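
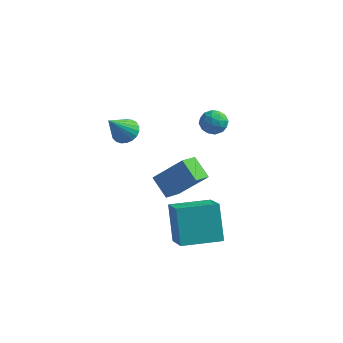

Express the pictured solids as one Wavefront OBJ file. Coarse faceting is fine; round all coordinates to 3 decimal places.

v 1.818 -1.626 -2.368
v 2.726 -2.725 -1.518
v 3.378 -0.376 -2.42
v 4.286 -1.474 -1.569
v 2.434 -2.466 -4.111
v 3.342 -3.564 -3.26
v 3.994 -1.215 -4.162
v 4.902 -2.314 -3.312
v -0.6 -1.037 1.566
v 0.082 -1.009 1.762
v -0.94 -2.043 2.894
v -0.033 -0.779 1.907
v -0.246 -0.593 1.993
v -0.521 -0.485 2.006
v -0.809 -0.471 1.942
v -1.061 -0.556 1.814
v -1.233 -0.723 1.642
v -1.296 -0.945 1.458
v -1.239 -1.183 1.292
v -1.071 -1.395 1.174
v -0.822 -1.546 1.124
v -0.535 -1.608 1.15
v -0.259 -1.572 1.248
v -0.042 -1.443 1.401
v 0.079 -1.244 1.583
v 1.011 1.263 -4.049
v 0.81 0.275 -3.66
v 0.074 1.757 -3.278
v -0.126 0.77 -2.889
v 2.406 1.57 -2.551
v 2.206 0.583 -2.162
v 1.47 2.065 -1.78
v 1.269 1.077 -1.391
v 2.953 0.226 2.372
v 3.398 0.578 2.79
v 3.302 -0.758 2.83
v 3.747 -0.406 3.248
v 3.052 -0.353 3.349
v 2.836 0.255 3.066
v 3.864 -0.435 2.554
v 3.648 0.173 2.271
v 3.961 0.169 2.902
v 3.459 0.22 3.394
v 3.241 -0.4 2.226
v 2.739 -0.349 2.718
v 3.145 0.488 2.541
v 3.555 -0.668 3.079
v 3.146 -0.637 3.139
v 3.408 -0.43 3.384
v 2.815 0.299 2.703
v 3.076 0.506 2.949
v 2.873 -0.042 3.278
v 3.624 -0.686 2.671
v 3.885 -0.479 2.917
v 3.292 0.25 2.236
v 3.554 0.457 2.481
v 3.827 -0.138 2.342
v 3.737 0.455 2.853
v 3.942 -0.124 3.122
v 4.011 -0.141 2.714
v 3.885 0.217 2.547
v 3.442 0.485 3.142
v 3.647 -0.094 3.41
v 3.239 -0.062 3.47
v 3.112 0.295 3.304
v 3.773 0.245 3.207
v 3.053 -0.086 2.21
v 3.258 -0.665 2.478
v 3.588 -0.475 2.316
v 3.461 -0.118 2.15
v 2.758 -0.056 2.498
v 2.963 -0.635 2.767
v 2.815 -0.397 3.073
v 2.689 -0.039 2.906
v 2.927 -0.425 2.413
f 2 4 1
f 5 2 1
f 1 4 3
f 3 5 1
f 2 8 4
f 6 2 5
f 6 8 2
f 4 8 3
f 7 5 3
f 3 8 7
f 7 6 5
f 8 6 7
f 10 9 12
f 10 12 11
f 12 9 13
f 12 13 11
f 13 9 14
f 13 14 11
f 14 9 15
f 14 15 11
f 15 9 16
f 15 16 11
f 16 9 17
f 16 17 11
f 17 9 18
f 17 18 11
f 18 9 19
f 18 19 11
f 19 9 20
f 19 20 11
f 20 9 21
f 20 21 11
f 21 9 22
f 21 22 11
f 22 9 23
f 22 23 11
f 23 9 24
f 23 24 11
f 24 9 25
f 24 25 11
f 25 9 10
f 25 10 11
f 27 29 26
f 30 27 26
f 26 29 28
f 28 30 26
f 27 33 29
f 31 27 30
f 31 33 27
f 29 33 28
f 32 30 28
f 28 33 32
f 32 31 30
f 33 31 32
f 34 71 50
f 71 45 74
f 50 74 39
f 71 74 50
f 34 50 46
f 50 39 51
f 46 51 35
f 50 51 46
f 34 46 55
f 46 35 56
f 55 56 41
f 46 56 55
f 34 55 67
f 55 41 70
f 67 70 44
f 55 70 67
f 34 67 71
f 67 44 75
f 71 75 45
f 67 75 71
f 35 51 62
f 51 39 65
f 62 65 43
f 51 65 62
f 39 74 52
f 74 45 73
f 52 73 38
f 74 73 52
f 45 75 72
f 75 44 68
f 72 68 36
f 75 68 72
f 44 70 69
f 70 41 57
f 69 57 40
f 70 57 69
f 41 56 61
f 56 35 58
f 61 58 42
f 56 58 61
f 37 63 49
f 63 43 64
f 49 64 38
f 63 64 49
f 37 49 47
f 49 38 48
f 47 48 36
f 49 48 47
f 37 47 54
f 47 36 53
f 54 53 40
f 47 53 54
f 37 54 59
f 54 40 60
f 59 60 42
f 54 60 59
f 37 59 63
f 59 42 66
f 63 66 43
f 59 66 63
f 38 64 52
f 64 43 65
f 52 65 39
f 64 65 52
f 36 48 72
f 48 38 73
f 72 73 45
f 48 73 72
f 40 53 69
f 53 36 68
f 69 68 44
f 53 68 69
f 42 60 61
f 60 40 57
f 61 57 41
f 60 57 61
f 43 66 62
f 66 42 58
f 62 58 35
f 66 58 62



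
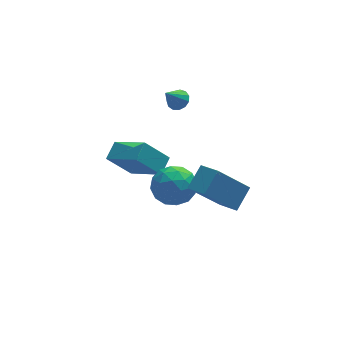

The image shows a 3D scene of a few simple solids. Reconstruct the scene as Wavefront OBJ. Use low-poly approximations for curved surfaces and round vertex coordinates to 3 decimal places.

v -1.529 2.375 -3.003
v -0.541 1.021 -2.006
v -1.007 3.048 -2.606
v -0.019 1.695 -1.609
v -0.501 2.265 -4.171
v 0.487 0.912 -3.174
v 0.021 2.939 -3.774
v 1.009 1.585 -2.777
v 1.125 -3.613 -0.147
v 1.837 -2.943 0.532
v 0.657 -2.781 -0.476
v 1.369 -2.111 0.202
v 2.491 -3.469 -1.722
v 3.203 -2.799 -1.044
v 2.023 -2.637 -2.052
v 2.735 -1.967 -1.373
v 0.91 0.745 -2.905
v 1.59 0.089 -2.521
v -0.11 -0.509 -3.239
v 0.57 -1.165 -2.855
v 0.082 -0.517 -2.237
v 0.712 0.258 -2.031
v 0.768 -0.678 -3.729
v 1.398 0.097 -3.523
v 1.503 -0.79 -3.03
v 1.078 -0.691 -2.108
v 0.402 0.271 -3.652
v -0.023 0.37 -2.73
v 1.34 0.527 -2.684
v 0.14 -0.947 -3.076
v -0.147 -0.566 -2.713
v 0.253 -0.951 -2.487
v 0.823 0.626 -2.396
v 1.223 0.241 -2.17
v 0.336 -0.115 -2.003
v 0.257 -0.661 -3.59
v 0.657 -1.046 -3.364
v 1.227 0.531 -3.273
v 1.627 0.146 -3.047
v 1.144 -0.305 -3.757
v 1.688 -0.375 -2.757
v 1.088 -1.112 -2.954
v 1.205 -0.826 -3.467
v 1.575 -0.371 -3.346
v 1.439 -0.317 -2.216
v 0.839 -1.054 -2.412
v 0.552 -0.673 -2.049
v 0.922 -0.217 -1.927
v 1.387 -0.834 -2.515
v 0.641 0.634 -3.348
v 0.041 -0.103 -3.544
v 0.558 -0.203 -3.833
v 0.928 0.253 -3.711
v 0.392 0.692 -2.806
v -0.208 -0.045 -3.003
v -0.095 -0.049 -2.414
v 0.275 0.406 -2.293
v 0.093 0.414 -3.245
v 1.645 2.688 -0.01
v 2.092 2.585 0.256
v 1.015 2.332 0.91
v 2.021 2.868 0.318
v 1.831 3.095 0.275
v 1.582 3.192 0.142
v 1.353 3.129 -0.039
v 1.217 2.926 -0.211
v 1.216 2.648 -0.319
v 1.353 2.382 -0.329
v 1.581 2.214 -0.237
v 1.83 2.196 -0.073
v 2.021 2.334 0.111
f 2 4 1
f 5 2 1
f 1 4 3
f 3 5 1
f 2 8 4
f 6 2 5
f 6 8 2
f 4 8 3
f 7 5 3
f 3 8 7
f 7 6 5
f 8 6 7
f 10 12 9
f 13 10 9
f 9 12 11
f 11 13 9
f 10 16 12
f 14 10 13
f 14 16 10
f 12 16 11
f 15 13 11
f 11 16 15
f 15 14 13
f 16 14 15
f 17 54 33
f 54 28 57
f 33 57 22
f 54 57 33
f 17 33 29
f 33 22 34
f 29 34 18
f 33 34 29
f 17 29 38
f 29 18 39
f 38 39 24
f 29 39 38
f 17 38 50
f 38 24 53
f 50 53 27
f 38 53 50
f 17 50 54
f 50 27 58
f 54 58 28
f 50 58 54
f 18 34 45
f 34 22 48
f 45 48 26
f 34 48 45
f 22 57 35
f 57 28 56
f 35 56 21
f 57 56 35
f 28 58 55
f 58 27 51
f 55 51 19
f 58 51 55
f 27 53 52
f 53 24 40
f 52 40 23
f 53 40 52
f 24 39 44
f 39 18 41
f 44 41 25
f 39 41 44
f 20 46 32
f 46 26 47
f 32 47 21
f 46 47 32
f 20 32 30
f 32 21 31
f 30 31 19
f 32 31 30
f 20 30 37
f 30 19 36
f 37 36 23
f 30 36 37
f 20 37 42
f 37 23 43
f 42 43 25
f 37 43 42
f 20 42 46
f 42 25 49
f 46 49 26
f 42 49 46
f 21 47 35
f 47 26 48
f 35 48 22
f 47 48 35
f 19 31 55
f 31 21 56
f 55 56 28
f 31 56 55
f 23 36 52
f 36 19 51
f 52 51 27
f 36 51 52
f 25 43 44
f 43 23 40
f 44 40 24
f 43 40 44
f 26 49 45
f 49 25 41
f 45 41 18
f 49 41 45
f 60 59 62
f 60 62 61
f 62 59 63
f 62 63 61
f 63 59 64
f 63 64 61
f 64 59 65
f 64 65 61
f 65 59 66
f 65 66 61
f 66 59 67
f 66 67 61
f 67 59 68
f 67 68 61
f 68 59 69
f 68 69 61
f 69 59 70
f 69 70 61
f 70 59 71
f 70 71 61
f 71 59 60
f 71 60 61



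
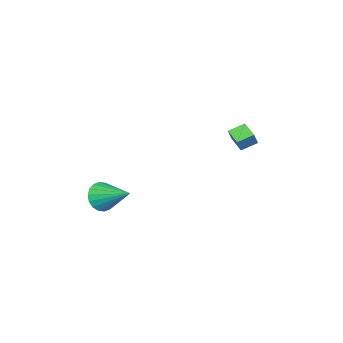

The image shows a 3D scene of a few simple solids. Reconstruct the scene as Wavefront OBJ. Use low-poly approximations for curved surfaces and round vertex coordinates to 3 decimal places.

v -3.33 2.112 0.936
v -3.962 2.736 1.327
v -2.817 2.876 0.545
v -3.449 3.5 0.936
v -2.771 2.16 1.764
v -3.403 2.784 2.155
v -2.258 2.924 1.373
v -2.89 3.548 1.764
v 3.398 -1.55 -0.882
v 3.721 -1.229 -1.659
v 3.762 0.23 0.002
v 3.331 -1.139 -1.681
v 2.955 -1.13 -1.544
v 2.666 -1.204 -1.276
v 2.523 -1.346 -0.931
v 2.552 -1.529 -0.576
v 2.749 -1.716 -0.281
v 3.075 -1.87 -0.106
v 3.465 -1.96 -0.084
v 3.841 -1.969 -0.221
v 4.13 -1.895 -0.489
v 4.273 -1.753 -0.834
v 4.244 -1.57 -1.189
v 4.047 -1.383 -1.484
f 2 4 1
f 5 2 1
f 1 4 3
f 3 5 1
f 2 8 4
f 6 2 5
f 6 8 2
f 4 8 3
f 7 5 3
f 3 8 7
f 7 6 5
f 8 6 7
f 10 9 12
f 10 12 11
f 12 9 13
f 12 13 11
f 13 9 14
f 13 14 11
f 14 9 15
f 14 15 11
f 15 9 16
f 15 16 11
f 16 9 17
f 16 17 11
f 17 9 18
f 17 18 11
f 18 9 19
f 18 19 11
f 19 9 20
f 19 20 11
f 20 9 21
f 20 21 11
f 21 9 22
f 21 22 11
f 22 9 23
f 22 23 11
f 23 9 24
f 23 24 11
f 24 9 10
f 24 10 11



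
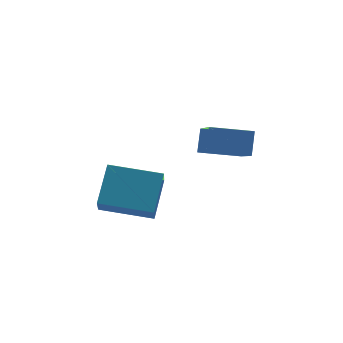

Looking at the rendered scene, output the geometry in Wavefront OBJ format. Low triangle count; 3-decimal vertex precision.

v -3.555 2.931 1.124
v -2.93 3.776 1.956
v -3.317 3.525 0.343
v -2.693 4.37 1.174
v -2.207 2.13 0.926
v -1.583 2.975 1.757
v -1.97 2.724 0.144
v -1.345 3.569 0.976
v 0.757 3.06 1.763
v 0.307 1.387 3.086
v -0.375 3.505 1.941
v -0.825 1.832 3.264
v 1.025 3.488 2.396
v 0.575 1.815 3.719
v -0.107 3.933 2.574
v -0.557 2.26 3.897
f 2 4 1
f 5 2 1
f 1 4 3
f 3 5 1
f 2 8 4
f 6 2 5
f 6 8 2
f 4 8 3
f 7 5 3
f 3 8 7
f 7 6 5
f 8 6 7
f 10 12 9
f 13 10 9
f 9 12 11
f 11 13 9
f 10 16 12
f 14 10 13
f 14 16 10
f 12 16 11
f 15 13 11
f 11 16 15
f 15 14 13
f 16 14 15



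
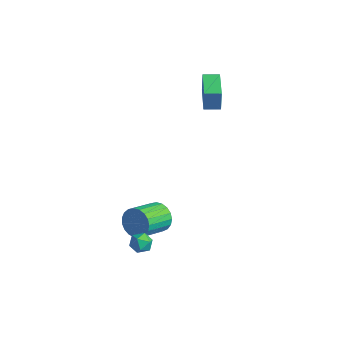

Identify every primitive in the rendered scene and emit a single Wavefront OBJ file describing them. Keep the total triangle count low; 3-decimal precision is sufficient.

v -1.473 2.604 2.982
v -1.402 2.581 4.37
v -3.138 3.83 3.087
v -3.067 3.807 4.475
v -0.893 3.393 2.965
v -0.822 3.37 4.353
v -2.558 4.619 3.07
v -2.487 4.596 4.458
v -0.62 -1.273 -3.914
v -0.276 -0.907 -3.05
v 0.023 -2.721 -2.401
v -0.32 -3.087 -3.266
v -0.683 -0.946 -2.971
v -0.384 -2.76 -2.323
v -1.078 -1.042 -3.056
v -0.779 -2.856 -2.408
v -1.395 -1.177 -3.29
v -1.096 -2.992 -2.641
v -1.577 -1.329 -3.631
v -1.278 -3.144 -2.982
v -1.594 -1.472 -4.021
v -1.295 -3.286 -3.373
v -1.442 -1.58 -4.393
v -1.143 -3.394 -3.744
v -1.148 -1.635 -4.682
v -0.849 -3.449 -4.033
v -0.763 -1.627 -4.839
v -0.464 -3.441 -4.19
v -0.353 -1.558 -4.835
v -0.054 -3.372 -4.186
v 0.011 -1.44 -4.672
v 0.31 -3.254 -4.023
v 0.266 -1.293 -4.379
v 0.565 -3.107 -3.73
v 0.368 -1.142 -4.005
v 0.667 -2.957 -3.356
v 0.299 -1.014 -3.615
v 0.598 -2.829 -2.966
v 0.071 -0.931 -3.277
v 0.37 -2.745 -2.628
v 1.485 -3.278 -3.362
v 1.889 -3.769 -3.712
v 0.771 -4.131 -2.988
v 1.175 -4.622 -3.338
v 1.441 -4.282 -2.755
v 1.883 -3.755 -2.986
v 0.777 -4.145 -3.714
v 1.219 -3.618 -3.945
v 1.451 -4.305 -3.929
v 1.862 -4.389 -3.337
v 0.798 -3.511 -3.363
v 1.209 -3.595 -2.771
f 2 4 1
f 5 2 1
f 1 4 3
f 3 5 1
f 2 8 4
f 6 2 5
f 6 8 2
f 4 8 3
f 7 5 3
f 3 8 7
f 7 6 5
f 8 6 7
f 10 9 13
f 10 13 11
f 11 13 14
f 11 14 12
f 13 9 15
f 13 15 14
f 14 15 16
f 14 16 12
f 15 9 17
f 15 17 16
f 16 17 18
f 16 18 12
f 17 9 19
f 17 19 18
f 18 19 20
f 18 20 12
f 19 9 21
f 19 21 20
f 20 21 22
f 20 22 12
f 21 9 23
f 21 23 22
f 22 23 24
f 22 24 12
f 23 9 25
f 23 25 24
f 24 25 26
f 24 26 12
f 25 9 27
f 25 27 26
f 26 27 28
f 26 28 12
f 27 9 29
f 27 29 28
f 28 29 30
f 28 30 12
f 29 9 31
f 29 31 30
f 30 31 32
f 30 32 12
f 31 9 33
f 31 33 32
f 32 33 34
f 32 34 12
f 33 9 35
f 33 35 34
f 34 35 36
f 34 36 12
f 35 9 37
f 35 37 36
f 36 37 38
f 36 38 12
f 37 9 39
f 37 39 38
f 38 39 40
f 38 40 12
f 39 9 10
f 39 10 40
f 40 10 11
f 40 11 12
f 41 52 46
f 41 46 42
f 41 42 48
f 41 48 51
f 41 51 52
f 42 46 50
f 46 52 45
f 52 51 43
f 51 48 47
f 48 42 49
f 44 50 45
f 44 45 43
f 44 43 47
f 44 47 49
f 44 49 50
f 45 50 46
f 43 45 52
f 47 43 51
f 49 47 48
f 50 49 42



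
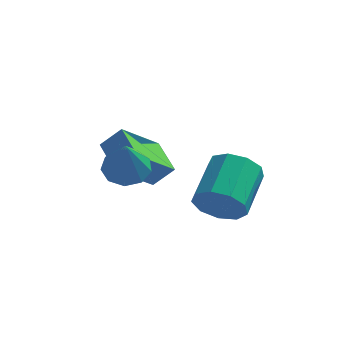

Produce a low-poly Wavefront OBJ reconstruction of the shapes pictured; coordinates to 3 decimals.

v -1.53 -0.277 -0.176
v -0.798 0.219 0.037
v -1.31 -1.363 1.596
v -1.311 0.488 0.265
v -1.927 0.398 0.287
v -2.357 -0.007 0.092
v -2.4 -0.539 -0.228
v -2.037 -0.949 -0.524
v -1.436 -1.044 -0.657
v -0.88 -0.781 -0.565
v -0.628 -0.282 -0.291
v 1.697 0.306 -2.157
v 2.282 0.593 -2.994
v 2.568 2.501 -2.139
v 1.983 2.214 -1.303
v 1.584 0.751 -3.113
v 1.871 2.659 -2.258
v 0.939 0.701 -2.785
v 1.226 2.609 -1.93
v 0.649 0.466 -2.163
v 0.935 2.374 -1.309
v 0.849 0.156 -1.539
v 1.135 2.064 -0.684
v 1.445 -0.083 -1.204
v 1.732 1.824 -0.349
v 2.16 -0.141 -1.315
v 2.446 1.767 -0.46
v 2.657 0.011 -1.82
v 2.944 1.918 -0.965
v 2.705 0.301 -2.483
v 2.992 2.208 -1.628
v -3.003 1.882 -0.459
v -2.227 2.079 0.338
v -1.903 3.181 -1.853
v -1.127 3.378 -1.056
v -2.133 0.582 -0.984
v -1.357 0.779 -0.187
v -1.033 1.881 -2.378
v -0.257 2.078 -1.581
f 2 1 4
f 2 4 3
f 4 1 5
f 4 5 3
f 5 1 6
f 5 6 3
f 6 1 7
f 6 7 3
f 7 1 8
f 7 8 3
f 8 1 9
f 8 9 3
f 9 1 10
f 9 10 3
f 10 1 11
f 10 11 3
f 11 1 2
f 11 2 3
f 13 12 16
f 13 16 14
f 14 16 17
f 14 17 15
f 16 12 18
f 16 18 17
f 17 18 19
f 17 19 15
f 18 12 20
f 18 20 19
f 19 20 21
f 19 21 15
f 20 12 22
f 20 22 21
f 21 22 23
f 21 23 15
f 22 12 24
f 22 24 23
f 23 24 25
f 23 25 15
f 24 12 26
f 24 26 25
f 25 26 27
f 25 27 15
f 26 12 28
f 26 28 27
f 27 28 29
f 27 29 15
f 28 12 30
f 28 30 29
f 29 30 31
f 29 31 15
f 30 12 13
f 30 13 31
f 31 13 14
f 31 14 15
f 33 35 32
f 36 33 32
f 32 35 34
f 34 36 32
f 33 39 35
f 37 33 36
f 37 39 33
f 35 39 34
f 38 36 34
f 34 39 38
f 38 37 36
f 39 37 38



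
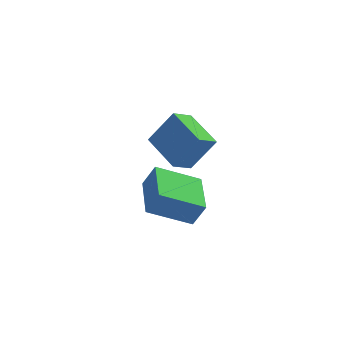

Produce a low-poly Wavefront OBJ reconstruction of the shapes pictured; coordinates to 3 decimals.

v 1.705 -0.109 -0.667
v 1.336 -0.865 -0.376
v 0.471 0.801 0.135
v 0.102 0.045 0.425
v 2.598 -0.045 0.635
v 2.229 -0.801 0.925
v 1.364 0.865 1.436
v 0.995 0.109 1.727
v 1.774 -4.56 -1.061
v 2.242 -4.629 -0.237
v 1.027 -2.895 -0.497
v 1.496 -2.964 0.327
v 3.064 -3.756 -1.727
v 3.533 -3.825 -0.903
v 2.318 -2.091 -1.163
v 2.786 -2.16 -0.339
f 2 4 1
f 5 2 1
f 1 4 3
f 3 5 1
f 2 8 4
f 6 2 5
f 6 8 2
f 4 8 3
f 7 5 3
f 3 8 7
f 7 6 5
f 8 6 7
f 10 12 9
f 13 10 9
f 9 12 11
f 11 13 9
f 10 16 12
f 14 10 13
f 14 16 10
f 12 16 11
f 15 13 11
f 11 16 15
f 15 14 13
f 16 14 15



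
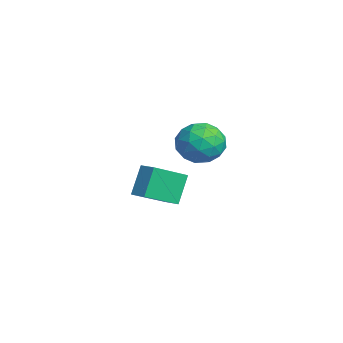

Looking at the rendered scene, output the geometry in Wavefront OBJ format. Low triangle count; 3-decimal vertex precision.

v -0.606 -2.624 -3.961
v -1.163 -2.137 -2.725
v -1.15 -1.204 -4.765
v -1.707 -0.718 -3.529
v 0.087 -2.262 -3.791
v -0.47 -1.776 -2.555
v -0.457 -0.843 -4.595
v -1.014 -0.356 -3.359
v 3.172 -0.241 0.901
v 4.101 -0.509 0.927
v 2.899 -1.291 -0.227
v 3.828 -1.559 -0.201
v 3.246 -1.763 0.544
v 3.414 -1.113 1.241
v 3.586 -0.687 -0.541
v 3.754 -0.037 0.156
v 4.357 -0.784 0.035
v 4.147 -1.45 0.705
v 2.853 -0.35 -0.005
v 2.643 -1.016 0.665
v 3.66 -0.283 1.013
v 3.34 -1.517 -0.313
v 2.997 -1.637 0.125
v 3.543 -1.795 0.14
v 3.257 -0.638 1.198
v 3.803 -0.796 1.212
v 3.3 -1.533 0.987
v 3.197 -1.004 -0.512
v 3.743 -1.162 -0.498
v 3.457 -0.005 0.56
v 4.003 -0.163 0.575
v 3.7 -0.267 -0.287
v 4.357 -0.602 0.504
v 4.196 -1.22 -0.159
v 4.054 -0.707 -0.359
v 4.153 -0.325 0.051
v 4.233 -0.993 0.898
v 4.073 -1.611 0.235
v 3.731 -1.73 0.673
v 3.83 -1.348 1.083
v 4.384 -1.155 0.374
v 2.927 -0.189 0.465
v 2.767 -0.807 -0.198
v 3.17 -0.452 -0.383
v 3.269 -0.07 0.027
v 2.804 -0.58 0.859
v 2.643 -1.198 0.196
v 2.847 -1.475 0.649
v 2.946 -1.093 1.059
v 2.616 -0.645 0.326
f 2 4 1
f 5 2 1
f 1 4 3
f 3 5 1
f 2 8 4
f 6 2 5
f 6 8 2
f 4 8 3
f 7 5 3
f 3 8 7
f 7 6 5
f 8 6 7
f 9 46 25
f 46 20 49
f 25 49 14
f 46 49 25
f 9 25 21
f 25 14 26
f 21 26 10
f 25 26 21
f 9 21 30
f 21 10 31
f 30 31 16
f 21 31 30
f 9 30 42
f 30 16 45
f 42 45 19
f 30 45 42
f 9 42 46
f 42 19 50
f 46 50 20
f 42 50 46
f 10 26 37
f 26 14 40
f 37 40 18
f 26 40 37
f 14 49 27
f 49 20 48
f 27 48 13
f 49 48 27
f 20 50 47
f 50 19 43
f 47 43 11
f 50 43 47
f 19 45 44
f 45 16 32
f 44 32 15
f 45 32 44
f 16 31 36
f 31 10 33
f 36 33 17
f 31 33 36
f 12 38 24
f 38 18 39
f 24 39 13
f 38 39 24
f 12 24 22
f 24 13 23
f 22 23 11
f 24 23 22
f 12 22 29
f 22 11 28
f 29 28 15
f 22 28 29
f 12 29 34
f 29 15 35
f 34 35 17
f 29 35 34
f 12 34 38
f 34 17 41
f 38 41 18
f 34 41 38
f 13 39 27
f 39 18 40
f 27 40 14
f 39 40 27
f 11 23 47
f 23 13 48
f 47 48 20
f 23 48 47
f 15 28 44
f 28 11 43
f 44 43 19
f 28 43 44
f 17 35 36
f 35 15 32
f 36 32 16
f 35 32 36
f 18 41 37
f 41 17 33
f 37 33 10
f 41 33 37



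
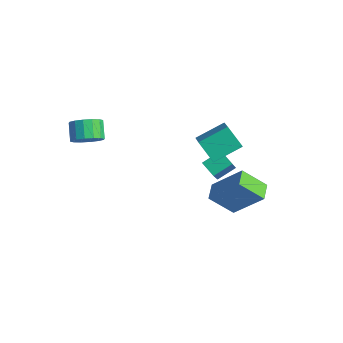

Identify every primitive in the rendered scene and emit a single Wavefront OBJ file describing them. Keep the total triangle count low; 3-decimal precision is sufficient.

v -1.969 -3.709 1.802
v -1.605 -4.101 2.424
v -2.307 -3.683 3.099
v -2.671 -3.291 2.478
v -1.406 -3.726 2.399
v -2.109 -3.309 3.074
v -1.358 -3.347 2.214
v -2.061 -2.93 2.889
v -1.474 -3.065 1.919
v -2.177 -2.647 2.594
v -1.723 -2.955 1.592
v -2.425 -2.538 2.267
v -2.037 -3.048 1.322
v -2.739 -2.63 1.997
v -2.333 -3.317 1.181
v -3.035 -2.899 1.856
v -2.531 -3.691 1.206
v -3.234 -3.274 1.881
v -2.579 -4.07 1.391
v -3.282 -3.653 2.066
v -2.463 -4.353 1.686
v -3.166 -3.935 2.361
v -2.215 -4.462 2.013
v -2.917 -4.045 2.688
v -1.901 -4.37 2.283
v -2.603 -3.952 2.958
v 3.401 0.865 -2.347
v 2.637 -0.051 -1.28
v 2.75 1.571 -2.206
v 1.987 0.655 -1.14
v 4.633 1.685 -0.76
v 3.87 0.769 0.306
v 3.983 2.391 -0.62
v 3.219 1.475 0.447
v 0.101 2.501 -3.295
v -0.754 2.455 -2.885
v 0.294 3.49 -2.784
v -0.561 3.445 -2.374
v 0.721 1.755 -2.086
v -0.134 1.71 -1.676
v 0.914 2.745 -1.575
v 0.059 2.699 -1.165
v 0.099 1.115 0.808
v 1.246 0.398 1.735
v 0.473 2.56 1.463
v 1.62 1.843 2.39
v 1 1.317 -0.15
v 2.147 0.6 0.777
v 1.374 2.762 0.505
v 2.521 2.045 1.432
f 2 1 5
f 2 5 3
f 3 5 6
f 3 6 4
f 5 1 7
f 5 7 6
f 6 7 8
f 6 8 4
f 7 1 9
f 7 9 8
f 8 9 10
f 8 10 4
f 9 1 11
f 9 11 10
f 10 11 12
f 10 12 4
f 11 1 13
f 11 13 12
f 12 13 14
f 12 14 4
f 13 1 15
f 13 15 14
f 14 15 16
f 14 16 4
f 15 1 17
f 15 17 16
f 16 17 18
f 16 18 4
f 17 1 19
f 17 19 18
f 18 19 20
f 18 20 4
f 19 1 21
f 19 21 20
f 20 21 22
f 20 22 4
f 21 1 23
f 21 23 22
f 22 23 24
f 22 24 4
f 23 1 25
f 23 25 24
f 24 25 26
f 24 26 4
f 25 1 2
f 25 2 26
f 26 2 3
f 26 3 4
f 28 30 27
f 31 28 27
f 27 30 29
f 29 31 27
f 28 34 30
f 32 28 31
f 32 34 28
f 30 34 29
f 33 31 29
f 29 34 33
f 33 32 31
f 34 32 33
f 36 38 35
f 39 36 35
f 35 38 37
f 37 39 35
f 36 42 38
f 40 36 39
f 40 42 36
f 38 42 37
f 41 39 37
f 37 42 41
f 41 40 39
f 42 40 41
f 44 46 43
f 47 44 43
f 43 46 45
f 45 47 43
f 44 50 46
f 48 44 47
f 48 50 44
f 46 50 45
f 49 47 45
f 45 50 49
f 49 48 47
f 50 48 49



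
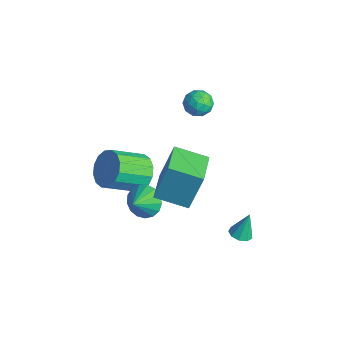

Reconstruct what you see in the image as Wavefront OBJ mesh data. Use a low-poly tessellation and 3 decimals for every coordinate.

v 0.805 -2.693 0.107
v 0.893 -2.023 1.999
v 1.783 -1.503 -0.361
v 1.871 -0.832 1.532
v 2.209 -3.728 0.408
v 2.297 -3.057 2.301
v 3.187 -2.537 -0.059
v 3.275 -1.867 1.833
v 2.693 0.368 -4.182
v 3.126 0.718 -4.303
v 2.687 0.812 -2.918
v 2.787 0.898 -4.368
v 2.403 0.83 -4.346
v 2.156 0.546 -4.247
v 2.159 0.178 -4.118
v 2.413 -0.101 -4.019
v 2.797 -0.161 -3.996
v 3.133 0.027 -4.06
v 3.263 0.374 -4.181
v -2.706 1.166 1.184
v -2.089 1.504 0.933
v -2.151 0.096 1.107
v -1.534 0.434 0.856
v -1.751 0.531 1.564
v -2.094 1.193 1.611
v -2.146 0.407 0.429
v -2.489 1.069 0.476
v -1.743 1.035 0.466
v -1.499 1.111 1.168
v -2.741 0.489 0.872
v -2.497 0.565 1.574
v -2.446 1.429 1.065
v -1.794 0.171 0.975
v -1.921 0.228 1.391
v -1.559 0.427 1.244
v -2.449 1.246 1.464
v -2.087 1.445 1.316
v -1.888 0.873 1.687
v -2.153 0.155 0.724
v -1.791 0.354 0.576
v -2.681 1.173 0.796
v -2.319 1.372 0.649
v -2.352 0.727 0.353
v -1.88 1.352 0.643
v -1.554 0.723 0.598
v -1.913 0.707 0.347
v -2.115 1.096 0.375
v -1.737 1.397 1.055
v -1.411 0.768 1.011
v -1.538 0.825 1.427
v -1.74 1.214 1.454
v -1.534 1.121 0.781
v -2.829 0.832 1.029
v -2.503 0.203 0.985
v -2.5 0.386 0.586
v -2.702 0.775 0.613
v -2.686 0.877 1.442
v -2.36 0.248 1.397
v -2.125 0.504 1.665
v -2.327 0.893 1.693
v -2.706 0.479 1.259
v -3.065 -1.738 -4.065
v -2.542 -1.297 -3.308
v -2.692 -2.922 -2.258
v -3.215 -3.362 -3.015
v -3.048 -1.185 -3.207
v -3.198 -2.81 -2.158
v -3.559 -1.222 -3.336
v -3.709 -2.846 -2.287
v -3.937 -1.396 -3.661
v -4.087 -3.021 -2.611
v -4.082 -1.662 -4.093
v -4.232 -3.287 -3.044
v -3.954 -1.948 -4.518
v -4.104 -3.573 -3.469
v -3.588 -2.178 -4.822
v -3.738 -3.803 -3.772
v -3.082 -2.29 -4.922
v -3.232 -3.915 -3.873
v -2.571 -2.254 -4.793
v -2.721 -3.878 -3.744
v -2.193 -2.079 -4.469
v -2.343 -3.704 -3.419
v -2.048 -1.813 -4.036
v -2.198 -3.438 -2.987
v -2.176 -1.527 -3.611
v -2.326 -3.152 -2.562
v -0.006 -3.063 -2.529
v 0.372 -2.449 -2.025
v 0.426 -3.837 -1.911
v -0.002 -2.513 -1.843
v -0.378 -2.702 -1.818
v -0.668 -2.975 -1.956
v -0.806 -3.267 -2.225
v -0.761 -3.513 -2.564
v -0.544 -3.656 -2.895
v -0.203 -3.663 -3.142
v 0.183 -3.533 -3.249
v 0.526 -3.295 -3.191
v 0.747 -3.004 -2.981
v 0.795 -2.727 -2.668
v 0.66 -2.526 -2.323
f 2 4 1
f 5 2 1
f 1 4 3
f 3 5 1
f 2 8 4
f 6 2 5
f 6 8 2
f 4 8 3
f 7 5 3
f 3 8 7
f 7 6 5
f 8 6 7
f 10 9 12
f 10 12 11
f 12 9 13
f 12 13 11
f 13 9 14
f 13 14 11
f 14 9 15
f 14 15 11
f 15 9 16
f 15 16 11
f 16 9 17
f 16 17 11
f 17 9 18
f 17 18 11
f 18 9 19
f 18 19 11
f 19 9 10
f 19 10 11
f 20 57 36
f 57 31 60
f 36 60 25
f 57 60 36
f 20 36 32
f 36 25 37
f 32 37 21
f 36 37 32
f 20 32 41
f 32 21 42
f 41 42 27
f 32 42 41
f 20 41 53
f 41 27 56
f 53 56 30
f 41 56 53
f 20 53 57
f 53 30 61
f 57 61 31
f 53 61 57
f 21 37 48
f 37 25 51
f 48 51 29
f 37 51 48
f 25 60 38
f 60 31 59
f 38 59 24
f 60 59 38
f 31 61 58
f 61 30 54
f 58 54 22
f 61 54 58
f 30 56 55
f 56 27 43
f 55 43 26
f 56 43 55
f 27 42 47
f 42 21 44
f 47 44 28
f 42 44 47
f 23 49 35
f 49 29 50
f 35 50 24
f 49 50 35
f 23 35 33
f 35 24 34
f 33 34 22
f 35 34 33
f 23 33 40
f 33 22 39
f 40 39 26
f 33 39 40
f 23 40 45
f 40 26 46
f 45 46 28
f 40 46 45
f 23 45 49
f 45 28 52
f 49 52 29
f 45 52 49
f 24 50 38
f 50 29 51
f 38 51 25
f 50 51 38
f 22 34 58
f 34 24 59
f 58 59 31
f 34 59 58
f 26 39 55
f 39 22 54
f 55 54 30
f 39 54 55
f 28 46 47
f 46 26 43
f 47 43 27
f 46 43 47
f 29 52 48
f 52 28 44
f 48 44 21
f 52 44 48
f 63 62 66
f 63 66 64
f 64 66 67
f 64 67 65
f 66 62 68
f 66 68 67
f 67 68 69
f 67 69 65
f 68 62 70
f 68 70 69
f 69 70 71
f 69 71 65
f 70 62 72
f 70 72 71
f 71 72 73
f 71 73 65
f 72 62 74
f 72 74 73
f 73 74 75
f 73 75 65
f 74 62 76
f 74 76 75
f 75 76 77
f 75 77 65
f 76 62 78
f 76 78 77
f 77 78 79
f 77 79 65
f 78 62 80
f 78 80 79
f 79 80 81
f 79 81 65
f 80 62 82
f 80 82 81
f 81 82 83
f 81 83 65
f 82 62 84
f 82 84 83
f 83 84 85
f 83 85 65
f 84 62 86
f 84 86 85
f 85 86 87
f 85 87 65
f 86 62 63
f 86 63 87
f 87 63 64
f 87 64 65
f 89 88 91
f 89 91 90
f 91 88 92
f 91 92 90
f 92 88 93
f 92 93 90
f 93 88 94
f 93 94 90
f 94 88 95
f 94 95 90
f 95 88 96
f 95 96 90
f 96 88 97
f 96 97 90
f 97 88 98
f 97 98 90
f 98 88 99
f 98 99 90
f 99 88 100
f 99 100 90
f 100 88 101
f 100 101 90
f 101 88 102
f 101 102 90
f 102 88 89
f 102 89 90



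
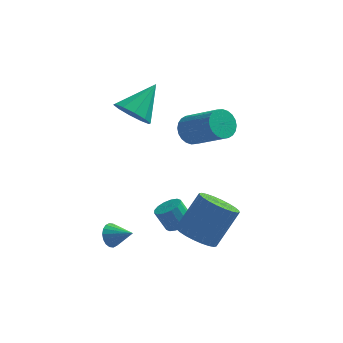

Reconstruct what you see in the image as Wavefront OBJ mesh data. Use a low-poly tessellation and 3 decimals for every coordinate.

v -2.376 -2.511 -3.447
v -2.075 -2.368 -3.934
v -1.464 -2.809 -2.973
v -2.074 -2.144 -3.797
v -2.132 -1.993 -3.59
v -2.238 -1.944 -3.355
v -2.372 -2.008 -3.138
v -2.506 -2.171 -2.983
v -2.615 -2.402 -2.919
v -2.676 -2.654 -2.96
v -2.678 -2.877 -3.097
v -2.62 -3.028 -3.304
v -2.513 -3.077 -3.539
v -2.38 -3.014 -3.756
v -2.245 -2.85 -3.912
v -2.137 -2.62 -3.975
v -1.958 0.624 1.678
v -1.283 0.703 1.073
v -1.122 1.776 2.762
v -1.669 1.094 0.955
v -2.165 1.306 1.112
v -2.583 1.257 1.486
v -2.761 0.966 1.933
v -2.633 0.544 2.283
v -2.247 0.153 2.401
v -1.75 -0.059 2.243
v -1.333 -0.01 1.869
v -1.154 0.281 1.422
v 1.048 -2.732 -2.994
v 1.651 -2.327 -3.559
v 2.475 -1.482 -2.07
v 1.872 -1.888 -1.506
v 1.387 -2.083 -3.551
v 2.212 -1.239 -2.062
v 1.072 -1.938 -3.458
v 1.897 -1.094 -1.97
v 0.753 -1.914 -3.295
v 1.578 -1.07 -1.806
v 0.479 -2.015 -3.087
v 1.304 -1.17 -1.598
v 0.292 -2.225 -2.864
v 1.116 -1.38 -1.375
v 0.219 -2.512 -2.661
v 1.044 -1.667 -1.172
v 0.273 -2.832 -2.509
v 1.098 -1.988 -1.02
v 0.445 -3.138 -2.43
v 1.269 -2.293 -0.941
v 0.708 -3.381 -2.438
v 1.533 -2.537 -0.949
v 1.023 -3.526 -2.53
v 1.848 -2.682 -1.042
v 1.342 -3.55 -2.694
v 2.167 -2.706 -1.205
v 1.616 -3.45 -2.902
v 2.441 -2.605 -1.413
v 1.804 -3.24 -3.125
v 2.628 -2.395 -1.636
v 1.876 -2.953 -3.328
v 2.701 -2.108 -1.839
v 1.822 -2.632 -3.48
v 2.647 -1.788 -1.991
v 0.295 2.001 -0.097
v 0.752 2.569 -0.225
v 2.142 1.706 0.909
v 1.685 1.139 1.037
v 0.615 2.66 0.012
v 2.004 1.797 1.146
v 0.429 2.65 0.233
v 1.818 1.787 1.367
v 0.223 2.542 0.403
v 1.612 1.679 1.537
v 0.027 2.351 0.498
v 1.417 1.488 1.631
v -0.127 2.107 0.501
v 1.262 1.245 1.635
v -0.217 1.847 0.414
v 1.172 0.985 1.548
v -0.229 1.611 0.249
v 1.16 0.748 1.383
v -0.162 1.434 0.031
v 1.228 0.571 1.165
v -0.024 1.343 -0.206
v 1.365 0.48 0.928
v 0.162 1.353 -0.427
v 1.551 0.49 0.707
v 0.368 1.461 -0.597
v 1.757 0.598 0.537
v 0.563 1.652 -0.691
v 1.953 0.789 0.442
v 0.718 1.895 -0.695
v 2.107 1.033 0.439
v 0.808 2.155 -0.608
v 2.197 1.293 0.526
v 0.82 2.392 -0.443
v 2.209 1.529 0.691
v 0.221 -1.354 -3.375
v 0.548 -0.839 -3.265
v 0.045 -0.71 -2.375
v -0.281 -1.226 -2.485
v 0.288 -0.74 -3.426
v -0.215 -0.611 -2.536
v 0.011 -0.806 -3.573
v -0.492 -0.677 -2.684
v -0.21 -1.019 -3.667
v -0.713 -0.89 -2.778
v -0.316 -1.322 -3.683
v -0.818 -1.193 -2.793
v -0.277 -1.633 -3.616
v -0.78 -1.505 -2.727
v -0.105 -1.87 -3.485
v -0.608 -1.741 -2.595
v 0.155 -1.969 -3.324
v -0.348 -1.84 -2.434
v 0.432 -1.903 -3.176
v -0.071 -1.774 -2.287
v 0.653 -1.69 -3.082
v 0.15 -1.561 -2.193
v 0.758 -1.387 -3.067
v 0.256 -1.258 -2.177
v 0.72 -1.075 -3.133
v 0.217 -0.947 -2.244
f 2 1 4
f 2 4 3
f 4 1 5
f 4 5 3
f 5 1 6
f 5 6 3
f 6 1 7
f 6 7 3
f 7 1 8
f 7 8 3
f 8 1 9
f 8 9 3
f 9 1 10
f 9 10 3
f 10 1 11
f 10 11 3
f 11 1 12
f 11 12 3
f 12 1 13
f 12 13 3
f 13 1 14
f 13 14 3
f 14 1 15
f 14 15 3
f 15 1 16
f 15 16 3
f 16 1 2
f 16 2 3
f 18 17 20
f 18 20 19
f 20 17 21
f 20 21 19
f 21 17 22
f 21 22 19
f 22 17 23
f 22 23 19
f 23 17 24
f 23 24 19
f 24 17 25
f 24 25 19
f 25 17 26
f 25 26 19
f 26 17 27
f 26 27 19
f 27 17 28
f 27 28 19
f 28 17 18
f 28 18 19
f 30 29 33
f 30 33 31
f 31 33 34
f 31 34 32
f 33 29 35
f 33 35 34
f 34 35 36
f 34 36 32
f 35 29 37
f 35 37 36
f 36 37 38
f 36 38 32
f 37 29 39
f 37 39 38
f 38 39 40
f 38 40 32
f 39 29 41
f 39 41 40
f 40 41 42
f 40 42 32
f 41 29 43
f 41 43 42
f 42 43 44
f 42 44 32
f 43 29 45
f 43 45 44
f 44 45 46
f 44 46 32
f 45 29 47
f 45 47 46
f 46 47 48
f 46 48 32
f 47 29 49
f 47 49 48
f 48 49 50
f 48 50 32
f 49 29 51
f 49 51 50
f 50 51 52
f 50 52 32
f 51 29 53
f 51 53 52
f 52 53 54
f 52 54 32
f 53 29 55
f 53 55 54
f 54 55 56
f 54 56 32
f 55 29 57
f 55 57 56
f 56 57 58
f 56 58 32
f 57 29 59
f 57 59 58
f 58 59 60
f 58 60 32
f 59 29 61
f 59 61 60
f 60 61 62
f 60 62 32
f 61 29 30
f 61 30 62
f 62 30 31
f 62 31 32
f 64 63 67
f 64 67 65
f 65 67 68
f 65 68 66
f 67 63 69
f 67 69 68
f 68 69 70
f 68 70 66
f 69 63 71
f 69 71 70
f 70 71 72
f 70 72 66
f 71 63 73
f 71 73 72
f 72 73 74
f 72 74 66
f 73 63 75
f 73 75 74
f 74 75 76
f 74 76 66
f 75 63 77
f 75 77 76
f 76 77 78
f 76 78 66
f 77 63 79
f 77 79 78
f 78 79 80
f 78 80 66
f 79 63 81
f 79 81 80
f 80 81 82
f 80 82 66
f 81 63 83
f 81 83 82
f 82 83 84
f 82 84 66
f 83 63 85
f 83 85 84
f 84 85 86
f 84 86 66
f 85 63 87
f 85 87 86
f 86 87 88
f 86 88 66
f 87 63 89
f 87 89 88
f 88 89 90
f 88 90 66
f 89 63 91
f 89 91 90
f 90 91 92
f 90 92 66
f 91 63 93
f 91 93 92
f 92 93 94
f 92 94 66
f 93 63 95
f 93 95 94
f 94 95 96
f 94 96 66
f 95 63 64
f 95 64 96
f 96 64 65
f 96 65 66
f 98 97 101
f 98 101 99
f 99 101 102
f 99 102 100
f 101 97 103
f 101 103 102
f 102 103 104
f 102 104 100
f 103 97 105
f 103 105 104
f 104 105 106
f 104 106 100
f 105 97 107
f 105 107 106
f 106 107 108
f 106 108 100
f 107 97 109
f 107 109 108
f 108 109 110
f 108 110 100
f 109 97 111
f 109 111 110
f 110 111 112
f 110 112 100
f 111 97 113
f 111 113 112
f 112 113 114
f 112 114 100
f 113 97 115
f 113 115 114
f 114 115 116
f 114 116 100
f 115 97 117
f 115 117 116
f 116 117 118
f 116 118 100
f 117 97 119
f 117 119 118
f 118 119 120
f 118 120 100
f 119 97 121
f 119 121 120
f 120 121 122
f 120 122 100
f 121 97 98
f 121 98 122
f 122 98 99
f 122 99 100



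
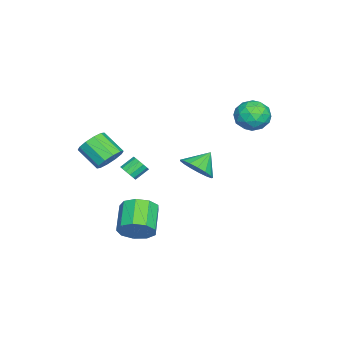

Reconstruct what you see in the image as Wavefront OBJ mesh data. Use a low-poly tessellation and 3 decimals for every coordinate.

v -3.95 3.438 1.694
v -3.281 4.165 2.274
v -3.599 2.115 2.946
v -2.93 2.842 3.526
v -4.063 3.008 3.494
v -4.281 3.825 2.721
v -2.599 2.455 2.499
v -2.817 3.272 1.726
v -2.446 3.558 2.772
v -3.351 3.899 3.387
v -3.529 2.381 1.833
v -4.434 2.722 2.448
v -3.647 3.917 1.874
v -3.233 2.363 3.346
v -3.9 2.46 3.327
v -3.506 2.887 3.668
v -4.234 3.718 2.137
v -3.841 4.145 2.478
v -4.3 3.465 3.195
v -3.039 2.135 2.742
v -2.646 2.562 3.083
v -3.374 3.393 1.552
v -2.98 3.82 1.893
v -2.58 2.815 2.025
v -2.763 3.988 2.508
v -2.556 3.211 3.244
v -2.362 2.983 2.64
v -2.49 3.463 2.185
v -3.294 4.189 2.869
v -3.088 3.411 3.605
v -3.754 3.508 3.587
v -3.882 3.989 3.132
v -2.804 3.832 3.162
v -3.792 2.869 1.615
v -3.586 2.091 2.351
v -2.998 2.291 2.088
v -3.126 2.772 1.633
v -4.324 3.069 1.976
v -4.117 2.292 2.712
v -4.39 2.817 3.035
v -4.518 3.297 2.58
v -4.076 2.448 2.058
v -2.516 -3.948 -2.714
v -2.255 -4.219 -2.195
v -2.844 -3.582 -1.568
v -3.104 -3.312 -2.086
v -2.044 -3.939 -2.281
v -2.632 -3.303 -1.654
v -1.983 -3.663 -2.504
v -2.571 -3.026 -1.877
v -2.091 -3.477 -2.794
v -2.679 -2.84 -2.166
v -2.334 -3.441 -3.058
v -2.922 -2.804 -2.431
v -2.634 -3.566 -3.213
v -3.222 -2.929 -2.585
v -2.897 -3.812 -3.209
v -3.486 -3.176 -2.582
v -3.039 -4.102 -3.048
v -3.627 -3.465 -2.421
v -3.015 -4.343 -2.781
v -3.603 -3.706 -2.154
v -2.832 -4.459 -2.493
v -3.421 -3.822 -1.865
v -2.549 -4.412 -2.274
v -3.137 -3.776 -1.647
v 3.656 -3.074 2.059
v 4.484 -3.471 2.01
v 3.953 -4.702 2.971
v 3.124 -4.306 3.021
v 4.484 -3.12 2.458
v 3.952 -4.352 3.419
v 4.167 -2.753 2.754
v 3.635 -3.984 3.715
v 3.654 -2.508 2.784
v 3.123 -3.739 3.746
v 3.143 -2.479 2.538
v 2.611 -3.711 3.499
v 2.827 -2.678 2.109
v 2.296 -3.909 3.07
v 2.828 -3.028 1.661
v 2.296 -4.26 2.622
v 3.145 -3.396 1.365
v 2.613 -4.627 2.326
v 3.657 -3.641 1.334
v 3.126 -4.872 2.296
v 4.169 -3.669 1.581
v 3.637 -4.901 2.542
v 4.243 -1.474 -3.02
v 4.747 -2.21 -2.376
v 3.122 -2.502 -1.437
v 2.617 -1.766 -2.08
v 4.799 -1.523 -2.072
v 3.174 -1.816 -1.133
v 4.591 -0.814 -2.212
v 2.966 -1.106 -1.272
v 4.22 -0.413 -2.729
v 2.595 -0.705 -1.79
v 3.859 -0.509 -3.383
v 2.234 -0.801 -2.443
v 3.678 -1.056 -3.866
v 2.053 -1.348 -2.927
v 3.761 -1.799 -3.954
v 2.136 -2.091 -3.014
v 4.069 -2.39 -3.604
v 2.444 -2.682 -2.665
v 4.459 -2.552 -2.981
v 2.833 -2.844 -2.042
v 3.453 1.645 1.935
v 3.853 1.039 2.721
v 2.567 2.215 2.825
v 4.14 1.463 2.734
v 4.27 1.929 2.565
v 4.212 2.329 2.251
v 3.981 2.573 1.865
v 3.628 2.604 1.494
v 3.236 2.416 1.225
v 2.893 2.05 1.118
v 2.679 1.592 1.198
v 2.642 1.146 1.447
v 2.791 0.814 1.807
v 3.091 0.673 2.197
v 3.475 0.754 2.527
f 1 38 17
f 38 12 41
f 17 41 6
f 38 41 17
f 1 17 13
f 17 6 18
f 13 18 2
f 17 18 13
f 1 13 22
f 13 2 23
f 22 23 8
f 13 23 22
f 1 22 34
f 22 8 37
f 34 37 11
f 22 37 34
f 1 34 38
f 34 11 42
f 38 42 12
f 34 42 38
f 2 18 29
f 18 6 32
f 29 32 10
f 18 32 29
f 6 41 19
f 41 12 40
f 19 40 5
f 41 40 19
f 12 42 39
f 42 11 35
f 39 35 3
f 42 35 39
f 11 37 36
f 37 8 24
f 36 24 7
f 37 24 36
f 8 23 28
f 23 2 25
f 28 25 9
f 23 25 28
f 4 30 16
f 30 10 31
f 16 31 5
f 30 31 16
f 4 16 14
f 16 5 15
f 14 15 3
f 16 15 14
f 4 14 21
f 14 3 20
f 21 20 7
f 14 20 21
f 4 21 26
f 21 7 27
f 26 27 9
f 21 27 26
f 4 26 30
f 26 9 33
f 30 33 10
f 26 33 30
f 5 31 19
f 31 10 32
f 19 32 6
f 31 32 19
f 3 15 39
f 15 5 40
f 39 40 12
f 15 40 39
f 7 20 36
f 20 3 35
f 36 35 11
f 20 35 36
f 9 27 28
f 27 7 24
f 28 24 8
f 27 24 28
f 10 33 29
f 33 9 25
f 29 25 2
f 33 25 29
f 44 43 47
f 44 47 45
f 45 47 48
f 45 48 46
f 47 43 49
f 47 49 48
f 48 49 50
f 48 50 46
f 49 43 51
f 49 51 50
f 50 51 52
f 50 52 46
f 51 43 53
f 51 53 52
f 52 53 54
f 52 54 46
f 53 43 55
f 53 55 54
f 54 55 56
f 54 56 46
f 55 43 57
f 55 57 56
f 56 57 58
f 56 58 46
f 57 43 59
f 57 59 58
f 58 59 60
f 58 60 46
f 59 43 61
f 59 61 60
f 60 61 62
f 60 62 46
f 61 43 63
f 61 63 62
f 62 63 64
f 62 64 46
f 63 43 65
f 63 65 64
f 64 65 66
f 64 66 46
f 65 43 44
f 65 44 66
f 66 44 45
f 66 45 46
f 68 67 71
f 68 71 69
f 69 71 72
f 69 72 70
f 71 67 73
f 71 73 72
f 72 73 74
f 72 74 70
f 73 67 75
f 73 75 74
f 74 75 76
f 74 76 70
f 75 67 77
f 75 77 76
f 76 77 78
f 76 78 70
f 77 67 79
f 77 79 78
f 78 79 80
f 78 80 70
f 79 67 81
f 79 81 80
f 80 81 82
f 80 82 70
f 81 67 83
f 81 83 82
f 82 83 84
f 82 84 70
f 83 67 85
f 83 85 84
f 84 85 86
f 84 86 70
f 85 67 87
f 85 87 86
f 86 87 88
f 86 88 70
f 87 67 68
f 87 68 88
f 88 68 69
f 88 69 70
f 90 89 93
f 90 93 91
f 91 93 94
f 91 94 92
f 93 89 95
f 93 95 94
f 94 95 96
f 94 96 92
f 95 89 97
f 95 97 96
f 96 97 98
f 96 98 92
f 97 89 99
f 97 99 98
f 98 99 100
f 98 100 92
f 99 89 101
f 99 101 100
f 100 101 102
f 100 102 92
f 101 89 103
f 101 103 102
f 102 103 104
f 102 104 92
f 103 89 105
f 103 105 104
f 104 105 106
f 104 106 92
f 105 89 107
f 105 107 106
f 106 107 108
f 106 108 92
f 107 89 90
f 107 90 108
f 108 90 91
f 108 91 92
f 110 109 112
f 110 112 111
f 112 109 113
f 112 113 111
f 113 109 114
f 113 114 111
f 114 109 115
f 114 115 111
f 115 109 116
f 115 116 111
f 116 109 117
f 116 117 111
f 117 109 118
f 117 118 111
f 118 109 119
f 118 119 111
f 119 109 120
f 119 120 111
f 120 109 121
f 120 121 111
f 121 109 122
f 121 122 111
f 122 109 123
f 122 123 111
f 123 109 110
f 123 110 111



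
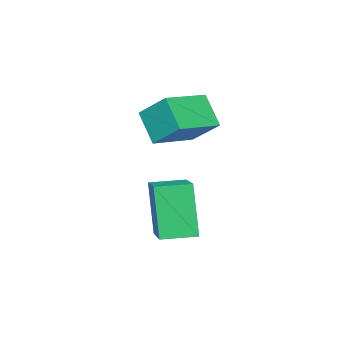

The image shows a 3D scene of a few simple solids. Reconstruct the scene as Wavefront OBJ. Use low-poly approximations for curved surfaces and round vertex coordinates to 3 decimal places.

v -0.027 2.846 -2.939
v -0.449 2.284 -0.982
v 1.41 4.221 -2.235
v 0.988 3.659 -0.277
v 0.832 1.981 -3.003
v 0.41 1.419 -1.045
v 2.269 3.356 -2.298
v 1.847 2.794 -0.341
v -2.733 0.788 -0.311
v -3.078 -0.074 0.764
v -2.668 1.962 0.652
v -3.012 1.1 1.727
v -1.028 0.46 -0.027
v -1.372 -0.402 1.048
v -0.962 1.634 0.936
v -1.307 0.772 2.011
f 2 4 1
f 5 2 1
f 1 4 3
f 3 5 1
f 2 8 4
f 6 2 5
f 6 8 2
f 4 8 3
f 7 5 3
f 3 8 7
f 7 6 5
f 8 6 7
f 10 12 9
f 13 10 9
f 9 12 11
f 11 13 9
f 10 16 12
f 14 10 13
f 14 16 10
f 12 16 11
f 15 13 11
f 11 16 15
f 15 14 13
f 16 14 15



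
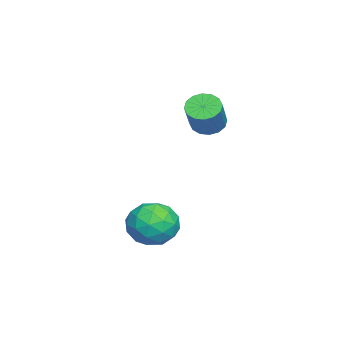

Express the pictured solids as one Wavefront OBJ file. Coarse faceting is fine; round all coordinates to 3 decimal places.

v 0.557 -0.099 -0.965
v 1.361 -0.728 -1.384
v -0.221 -1.552 -0.276
v 0.583 -2.181 -0.695
v 0.801 -1.485 0.134
v 1.282 -0.588 -0.292
v -0.142 -1.692 -1.368
v 0.339 -0.795 -1.794
v 0.929 -1.713 -1.633
v 1.513 -1.585 -0.704
v -0.373 -0.695 -0.956
v 0.211 -0.567 -0.027
v 1.027 -0.286 -1.235
v 0.113 -1.994 -0.425
v 0.241 -1.585 0.062
v 0.714 -1.955 -0.184
v 0.981 -0.203 -0.593
v 1.454 -0.573 -0.839
v 1.125 -1.018 0.053
v -0.314 -1.707 -0.821
v 0.159 -2.077 -1.067
v 0.426 -0.325 -1.476
v 0.899 -0.695 -1.722
v 0.015 -1.262 -1.713
v 1.246 -1.235 -1.628
v 0.789 -2.089 -1.223
v 0.362 -1.802 -1.618
v 0.645 -1.274 -1.869
v 1.589 -1.16 -1.082
v 1.132 -2.014 -0.677
v 1.26 -1.605 -0.19
v 1.543 -1.077 -0.44
v 1.335 -1.739 -1.228
v 0.008 -0.266 -0.983
v -0.449 -1.12 -0.578
v -0.403 -1.203 -1.22
v -0.12 -0.675 -1.47
v 0.351 -0.191 -0.437
v -0.106 -1.045 -0.032
v 0.495 -1.006 0.209
v 0.778 -0.478 -0.042
v -0.195 -0.541 -0.432
v -4.137 0.135 2.849
v -3.609 -0.104 2.374
v -2.514 -0.114 3.595
v -3.043 0.125 4.071
v -3.589 0.283 2.359
v -2.495 0.273 3.58
v -3.717 0.631 2.476
v -2.622 0.621 3.697
v -3.956 0.846 2.693
v -2.862 0.836 3.914
v -4.245 0.87 2.952
v -3.15 0.86 4.173
v -4.504 0.698 3.183
v -3.41 0.687 4.404
v -4.666 0.374 3.325
v -3.571 0.364 4.546
v -4.685 -0.013 3.34
v -3.591 -0.023 4.561
v -4.558 -0.361 3.223
v -3.463 -0.371 4.444
v -4.318 -0.576 3.006
v -3.224 -0.586 4.227
v -4.03 -0.6 2.747
v -2.935 -0.61 3.968
v -3.77 -0.427 2.516
v -2.676 -0.438 3.737
f 1 38 17
f 38 12 41
f 17 41 6
f 38 41 17
f 1 17 13
f 17 6 18
f 13 18 2
f 17 18 13
f 1 13 22
f 13 2 23
f 22 23 8
f 13 23 22
f 1 22 34
f 22 8 37
f 34 37 11
f 22 37 34
f 1 34 38
f 34 11 42
f 38 42 12
f 34 42 38
f 2 18 29
f 18 6 32
f 29 32 10
f 18 32 29
f 6 41 19
f 41 12 40
f 19 40 5
f 41 40 19
f 12 42 39
f 42 11 35
f 39 35 3
f 42 35 39
f 11 37 36
f 37 8 24
f 36 24 7
f 37 24 36
f 8 23 28
f 23 2 25
f 28 25 9
f 23 25 28
f 4 30 16
f 30 10 31
f 16 31 5
f 30 31 16
f 4 16 14
f 16 5 15
f 14 15 3
f 16 15 14
f 4 14 21
f 14 3 20
f 21 20 7
f 14 20 21
f 4 21 26
f 21 7 27
f 26 27 9
f 21 27 26
f 4 26 30
f 26 9 33
f 30 33 10
f 26 33 30
f 5 31 19
f 31 10 32
f 19 32 6
f 31 32 19
f 3 15 39
f 15 5 40
f 39 40 12
f 15 40 39
f 7 20 36
f 20 3 35
f 36 35 11
f 20 35 36
f 9 27 28
f 27 7 24
f 28 24 8
f 27 24 28
f 10 33 29
f 33 9 25
f 29 25 2
f 33 25 29
f 44 43 47
f 44 47 45
f 45 47 48
f 45 48 46
f 47 43 49
f 47 49 48
f 48 49 50
f 48 50 46
f 49 43 51
f 49 51 50
f 50 51 52
f 50 52 46
f 51 43 53
f 51 53 52
f 52 53 54
f 52 54 46
f 53 43 55
f 53 55 54
f 54 55 56
f 54 56 46
f 55 43 57
f 55 57 56
f 56 57 58
f 56 58 46
f 57 43 59
f 57 59 58
f 58 59 60
f 58 60 46
f 59 43 61
f 59 61 60
f 60 61 62
f 60 62 46
f 61 43 63
f 61 63 62
f 62 63 64
f 62 64 46
f 63 43 65
f 63 65 64
f 64 65 66
f 64 66 46
f 65 43 67
f 65 67 66
f 66 67 68
f 66 68 46
f 67 43 44
f 67 44 68
f 68 44 45
f 68 45 46



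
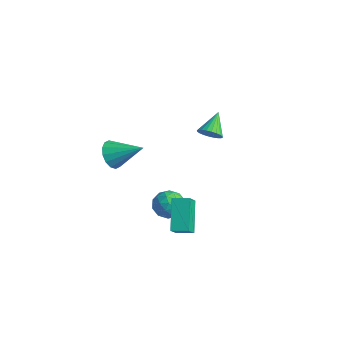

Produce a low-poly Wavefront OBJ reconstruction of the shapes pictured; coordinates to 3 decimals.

v -3.116 -2.623 -1.844
v -2.479 -2.801 -2.567
v -1.704 -1.497 -0.876
v -2.722 -2.378 -2.707
v -3.069 -2.02 -2.615
v -3.43 -1.824 -2.317
v -3.707 -1.842 -1.892
v -3.825 -2.07 -1.454
v -3.754 -2.446 -1.121
v -3.511 -2.869 -0.981
v -3.163 -3.227 -1.073
v -2.803 -3.423 -1.371
v -2.526 -3.404 -1.796
v -2.408 -3.177 -2.234
v 1.619 -1.184 -2.964
v 2.146 -1.573 -3.676
v 0.354 -1.947 -3.484
v 0.881 -2.336 -4.196
v 1.035 -2.602 -3.279
v 1.817 -2.131 -2.958
v 0.683 -1.389 -4.202
v 1.465 -0.918 -3.881
v 1.567 -1.7 -4.441
v 1.785 -2.45 -3.87
v 0.715 -1.07 -3.29
v 0.933 -1.82 -2.719
v 1.993 -1.312 -3.275
v 0.507 -2.208 -3.885
v 0.597 -2.365 -3.346
v 0.907 -2.594 -3.765
v 1.8 -1.64 -2.852
v 2.11 -1.868 -3.271
v 1.457 -2.473 -3.037
v 0.39 -1.652 -3.889
v 0.7 -1.88 -4.308
v 1.593 -0.926 -3.395
v 1.903 -1.155 -3.814
v 1.043 -1.047 -4.123
v 1.963 -1.615 -4.143
v 1.22 -2.063 -4.448
v 1.103 -1.507 -4.452
v 1.563 -1.23 -4.264
v 2.091 -2.056 -3.807
v 1.348 -2.504 -4.113
v 1.438 -2.66 -3.573
v 1.898 -2.383 -3.385
v 1.751 -2.13 -4.257
v 1.152 -1.016 -3.047
v 0.409 -1.464 -3.353
v 0.602 -1.137 -3.775
v 1.062 -0.86 -3.587
v 1.28 -1.457 -2.712
v 0.537 -1.905 -3.017
v 0.937 -2.29 -2.896
v 1.397 -2.013 -2.708
v 0.749 -1.39 -2.903
v 4.5 -3.749 -2.709
v 3.322 -2.909 -1.242
v 3.916 -3.028 -3.59
v 2.739 -2.187 -2.124
v 5.161 -3.053 -2.576
v 3.984 -2.212 -1.11
v 4.578 -2.331 -3.458
v 3.4 -1.491 -1.991
v 1.173 0.903 1.039
v 1.631 0.698 1.569
v 0.487 1.917 2.021
v 1.776 0.912 1.45
v 1.83 1.125 1.268
v 1.783 1.304 1.052
v 1.644 1.422 0.833
v 1.433 1.461 0.645
v 1.183 1.415 0.518
v 0.931 1.291 0.469
v 0.716 1.108 0.508
v 0.57 0.894 0.627
v 0.517 0.681 0.809
v 0.563 0.503 1.026
v 0.702 0.385 1.244
v 0.913 0.346 1.432
v 1.164 0.392 1.559
v 1.416 0.516 1.608
f 2 1 4
f 2 4 3
f 4 1 5
f 4 5 3
f 5 1 6
f 5 6 3
f 6 1 7
f 6 7 3
f 7 1 8
f 7 8 3
f 8 1 9
f 8 9 3
f 9 1 10
f 9 10 3
f 10 1 11
f 10 11 3
f 11 1 12
f 11 12 3
f 12 1 13
f 12 13 3
f 13 1 14
f 13 14 3
f 14 1 2
f 14 2 3
f 15 52 31
f 52 26 55
f 31 55 20
f 52 55 31
f 15 31 27
f 31 20 32
f 27 32 16
f 31 32 27
f 15 27 36
f 27 16 37
f 36 37 22
f 27 37 36
f 15 36 48
f 36 22 51
f 48 51 25
f 36 51 48
f 15 48 52
f 48 25 56
f 52 56 26
f 48 56 52
f 16 32 43
f 32 20 46
f 43 46 24
f 32 46 43
f 20 55 33
f 55 26 54
f 33 54 19
f 55 54 33
f 26 56 53
f 56 25 49
f 53 49 17
f 56 49 53
f 25 51 50
f 51 22 38
f 50 38 21
f 51 38 50
f 22 37 42
f 37 16 39
f 42 39 23
f 37 39 42
f 18 44 30
f 44 24 45
f 30 45 19
f 44 45 30
f 18 30 28
f 30 19 29
f 28 29 17
f 30 29 28
f 18 28 35
f 28 17 34
f 35 34 21
f 28 34 35
f 18 35 40
f 35 21 41
f 40 41 23
f 35 41 40
f 18 40 44
f 40 23 47
f 44 47 24
f 40 47 44
f 19 45 33
f 45 24 46
f 33 46 20
f 45 46 33
f 17 29 53
f 29 19 54
f 53 54 26
f 29 54 53
f 21 34 50
f 34 17 49
f 50 49 25
f 34 49 50
f 23 41 42
f 41 21 38
f 42 38 22
f 41 38 42
f 24 47 43
f 47 23 39
f 43 39 16
f 47 39 43
f 58 60 57
f 61 58 57
f 57 60 59
f 59 61 57
f 58 64 60
f 62 58 61
f 62 64 58
f 60 64 59
f 63 61 59
f 59 64 63
f 63 62 61
f 64 62 63
f 66 65 68
f 66 68 67
f 68 65 69
f 68 69 67
f 69 65 70
f 69 70 67
f 70 65 71
f 70 71 67
f 71 65 72
f 71 72 67
f 72 65 73
f 72 73 67
f 73 65 74
f 73 74 67
f 74 65 75
f 74 75 67
f 75 65 76
f 75 76 67
f 76 65 77
f 76 77 67
f 77 65 78
f 77 78 67
f 78 65 79
f 78 79 67
f 79 65 80
f 79 80 67
f 80 65 81
f 80 81 67
f 81 65 82
f 81 82 67
f 82 65 66
f 82 66 67



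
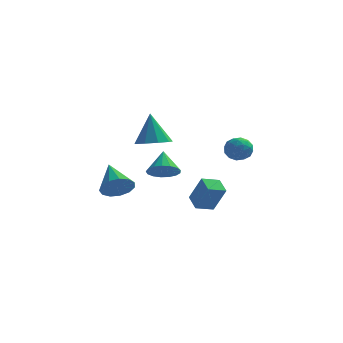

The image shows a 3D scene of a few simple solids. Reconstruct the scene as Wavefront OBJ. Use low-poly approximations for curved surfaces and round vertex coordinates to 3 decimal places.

v -0.606 0.237 -1.557
v 0.205 -0.039 -1.124
v -0.834 1.343 -0.423
v 0.343 0.288 -1.415
v 0.262 0.604 -1.74
v -0.017 0.835 -2.022
v -0.431 0.93 -2.198
v -0.885 0.866 -2.226
v -1.275 0.657 -2.102
v -1.512 0.353 -1.852
v -1.541 0.022 -1.535
v -1.356 -0.26 -1.223
v -0.999 -0.428 -0.987
v -0.552 -0.444 -0.882
v -0.117 -0.303 -0.931
v 1.253 -0.178 -4.031
v 2.006 -0.506 -2.441
v 0.725 0.732 -3.593
v 1.478 0.405 -2.003
v 2.142 0.475 -4.317
v 2.895 0.148 -2.727
v 1.614 1.386 -3.879
v 2.367 1.058 -2.289
v -3.501 1.564 -3.466
v -2.799 1.401 -2.717
v -4.359 3.176 -2.314
v -2.561 1.791 -3.084
v -2.621 2.108 -3.573
v -2.961 2.252 -4.028
v -3.473 2.178 -4.305
v -3.993 1.909 -4.315
v -4.357 1.53 -4.056
v -4.449 1.162 -3.61
v -4.241 0.921 -3.118
v -3.797 0.884 -2.737
v -3.26 1.064 -2.587
v -1.473 1.71 0.067
v -0.871 2.591 -0.1
v -1.767 2.29 2.073
v -1.58 2.738 -0.247
v -2.239 2.403 -0.247
v -2.539 1.744 -0.1
v -2.34 1.069 0.124
v -1.735 0.694 0.322
v -1.008 0.794 0.4
v -0.497 1.322 0.322
v -0.443 2.032 0.124
v 3.117 -2.036 1.297
v 3.551 -1.639 0.71
v 4.249 -2.601 1.75
v 4.683 -2.204 1.163
v 4.342 -1.777 1.788
v 3.642 -1.427 1.508
v 4.158 -2.813 0.952
v 3.458 -2.463 0.672
v 4.194 -2.119 0.497
v 4.307 -1.479 1.013
v 3.493 -2.761 1.447
v 3.606 -2.121 1.963
v 3.235 -1.787 0.964
v 4.565 -2.453 1.496
v 4.365 -2.201 1.863
v 4.62 -1.968 1.518
v 3.288 -1.663 1.433
v 3.543 -1.43 1.088
v 4.008 -1.511 1.721
v 4.257 -2.81 1.372
v 4.512 -2.577 1.027
v 3.18 -2.272 0.942
v 3.435 -2.039 0.597
v 3.792 -2.729 0.739
v 3.867 -1.836 0.493
v 4.533 -2.169 0.759
v 4.224 -2.527 0.635
v 3.813 -2.321 0.471
v 3.934 -1.46 0.797
v 4.599 -1.793 1.063
v 4.399 -1.541 1.431
v 3.988 -1.336 1.266
v 4.312 -1.742 0.672
v 3.201 -2.447 1.397
v 3.866 -2.78 1.663
v 3.812 -2.904 1.194
v 3.401 -2.699 1.029
v 3.267 -2.071 1.701
v 3.933 -2.404 1.967
v 3.987 -1.919 1.989
v 3.576 -1.713 1.825
v 3.488 -2.498 1.788
f 2 1 4
f 2 4 3
f 4 1 5
f 4 5 3
f 5 1 6
f 5 6 3
f 6 1 7
f 6 7 3
f 7 1 8
f 7 8 3
f 8 1 9
f 8 9 3
f 9 1 10
f 9 10 3
f 10 1 11
f 10 11 3
f 11 1 12
f 11 12 3
f 12 1 13
f 12 13 3
f 13 1 14
f 13 14 3
f 14 1 15
f 14 15 3
f 15 1 2
f 15 2 3
f 17 19 16
f 20 17 16
f 16 19 18
f 18 20 16
f 17 23 19
f 21 17 20
f 21 23 17
f 19 23 18
f 22 20 18
f 18 23 22
f 22 21 20
f 23 21 22
f 25 24 27
f 25 27 26
f 27 24 28
f 27 28 26
f 28 24 29
f 28 29 26
f 29 24 30
f 29 30 26
f 30 24 31
f 30 31 26
f 31 24 32
f 31 32 26
f 32 24 33
f 32 33 26
f 33 24 34
f 33 34 26
f 34 24 35
f 34 35 26
f 35 24 36
f 35 36 26
f 36 24 25
f 36 25 26
f 38 37 40
f 38 40 39
f 40 37 41
f 40 41 39
f 41 37 42
f 41 42 39
f 42 37 43
f 42 43 39
f 43 37 44
f 43 44 39
f 44 37 45
f 44 45 39
f 45 37 46
f 45 46 39
f 46 37 47
f 46 47 39
f 47 37 38
f 47 38 39
f 48 85 64
f 85 59 88
f 64 88 53
f 85 88 64
f 48 64 60
f 64 53 65
f 60 65 49
f 64 65 60
f 48 60 69
f 60 49 70
f 69 70 55
f 60 70 69
f 48 69 81
f 69 55 84
f 81 84 58
f 69 84 81
f 48 81 85
f 81 58 89
f 85 89 59
f 81 89 85
f 49 65 76
f 65 53 79
f 76 79 57
f 65 79 76
f 53 88 66
f 88 59 87
f 66 87 52
f 88 87 66
f 59 89 86
f 89 58 82
f 86 82 50
f 89 82 86
f 58 84 83
f 84 55 71
f 83 71 54
f 84 71 83
f 55 70 75
f 70 49 72
f 75 72 56
f 70 72 75
f 51 77 63
f 77 57 78
f 63 78 52
f 77 78 63
f 51 63 61
f 63 52 62
f 61 62 50
f 63 62 61
f 51 61 68
f 61 50 67
f 68 67 54
f 61 67 68
f 51 68 73
f 68 54 74
f 73 74 56
f 68 74 73
f 51 73 77
f 73 56 80
f 77 80 57
f 73 80 77
f 52 78 66
f 78 57 79
f 66 79 53
f 78 79 66
f 50 62 86
f 62 52 87
f 86 87 59
f 62 87 86
f 54 67 83
f 67 50 82
f 83 82 58
f 67 82 83
f 56 74 75
f 74 54 71
f 75 71 55
f 74 71 75
f 57 80 76
f 80 56 72
f 76 72 49
f 80 72 76



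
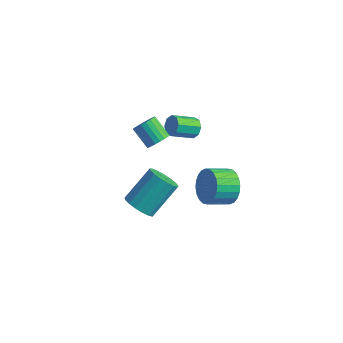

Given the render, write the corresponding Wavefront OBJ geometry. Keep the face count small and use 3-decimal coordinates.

v 0.307 -2.926 1.232
v 0.662 -2.499 0.642
v 1.027 -1.067 1.898
v 0.673 -1.494 2.488
v 0.29 -2.39 0.625
v 0.655 -0.957 1.881
v -0.077 -2.403 0.747
v 0.288 -0.971 2.004
v -0.357 -2.537 0.981
v 0.008 -1.104 2.237
v -0.484 -2.759 1.272
v -0.119 -1.327 2.528
v -0.43 -3.02 1.553
v -0.065 -1.588 2.809
v -0.207 -3.259 1.761
v 0.158 -1.827 3.018
v 0.134 -3.422 1.848
v 0.499 -1.99 3.104
v 0.514 -3.472 1.794
v 0.879 -2.039 3.05
v 0.848 -3.396 1.611
v 1.213 -1.963 2.867
v 1.057 -3.213 1.341
v 1.422 -1.78 2.597
v 1.095 -2.964 1.046
v 1.46 -1.531 2.302
v 0.952 -2.706 0.794
v 1.317 -1.274 2.05
v -1.763 1.364 1.238
v -1.441 1.808 1.548
v -2.415 1.98 2.313
v -2.737 1.536 2.002
v -1.562 1.948 1.362
v -2.536 2.12 2.127
v -1.718 1.987 1.155
v -2.691 2.159 1.92
v -1.881 1.919 0.963
v -2.855 2.09 1.728
v -2.025 1.754 0.817
v -2.998 1.926 1.582
v -2.122 1.522 0.745
v -3.096 1.694 1.51
v -2.158 1.263 0.757
v -3.132 1.435 1.522
v -2.126 1.021 0.853
v -3.099 1.193 1.618
v -2.031 0.839 1.015
v -3.004 1.011 1.78
v -1.889 0.747 1.216
v -2.863 0.919 1.981
v -1.726 0.762 1.42
v -2.7 0.934 2.185
v -1.569 0.881 1.593
v -2.543 1.053 2.358
v -1.446 1.084 1.704
v -2.42 1.256 2.469
v -1.378 1.335 1.735
v -2.351 1.507 2.5
v -1.376 1.591 1.68
v -2.349 1.763 2.444
v -1.546 3.955 0.246
v -1.283 3.56 -0.104
v -1.912 2.569 0.543
v -2.174 2.965 0.894
v -1.042 3.649 0.267
v -1.671 2.658 0.914
v -1.095 3.918 0.626
v -1.724 2.927 1.273
v -1.413 4.208 0.763
v -2.042 3.218 1.41
v -1.808 4.351 0.597
v -2.437 3.36 1.244
v -2.049 4.262 0.226
v -2.678 3.271 0.873
v -1.996 3.993 -0.133
v -2.625 3.002 0.514
v -1.678 3.702 -0.27
v -2.307 2.712 0.377
v 2.19 1.556 -0.013
v 2.881 1.443 0.644
v 2.261 0.472 1.13
v 1.57 0.584 0.473
v 2.649 1.679 0.821
v 2.03 0.708 1.306
v 2.348 1.896 0.871
v 1.728 0.925 1.356
v 2.023 2.061 0.786
v 1.403 1.09 1.271
v 1.723 2.15 0.58
v 1.103 1.178 1.065
v 1.494 2.147 0.283
v 0.874 1.176 0.768
v 1.371 2.055 -0.059
v 0.752 1.084 0.427
v 1.373 1.886 -0.393
v 0.753 0.915 0.092
v 1.499 1.668 -0.67
v 0.879 0.697 -0.184
v 1.73 1.432 -0.846
v 1.111 0.461 -0.361
v 2.032 1.215 -0.896
v 1.412 0.244 -0.411
v 2.357 1.05 -0.811
v 1.737 0.079 -0.326
v 2.657 0.962 -0.605
v 2.037 -0.01 -0.12
v 2.886 0.964 -0.308
v 2.266 -0.007 0.177
v 3.008 1.056 0.033
v 2.389 0.085 0.519
v 3.007 1.225 0.368
v 2.387 0.254 0.853
f 2 1 5
f 2 5 3
f 3 5 6
f 3 6 4
f 5 1 7
f 5 7 6
f 6 7 8
f 6 8 4
f 7 1 9
f 7 9 8
f 8 9 10
f 8 10 4
f 9 1 11
f 9 11 10
f 10 11 12
f 10 12 4
f 11 1 13
f 11 13 12
f 12 13 14
f 12 14 4
f 13 1 15
f 13 15 14
f 14 15 16
f 14 16 4
f 15 1 17
f 15 17 16
f 16 17 18
f 16 18 4
f 17 1 19
f 17 19 18
f 18 19 20
f 18 20 4
f 19 1 21
f 19 21 20
f 20 21 22
f 20 22 4
f 21 1 23
f 21 23 22
f 22 23 24
f 22 24 4
f 23 1 25
f 23 25 24
f 24 25 26
f 24 26 4
f 25 1 27
f 25 27 26
f 26 27 28
f 26 28 4
f 27 1 2
f 27 2 28
f 28 2 3
f 28 3 4
f 30 29 33
f 30 33 31
f 31 33 34
f 31 34 32
f 33 29 35
f 33 35 34
f 34 35 36
f 34 36 32
f 35 29 37
f 35 37 36
f 36 37 38
f 36 38 32
f 37 29 39
f 37 39 38
f 38 39 40
f 38 40 32
f 39 29 41
f 39 41 40
f 40 41 42
f 40 42 32
f 41 29 43
f 41 43 42
f 42 43 44
f 42 44 32
f 43 29 45
f 43 45 44
f 44 45 46
f 44 46 32
f 45 29 47
f 45 47 46
f 46 47 48
f 46 48 32
f 47 29 49
f 47 49 48
f 48 49 50
f 48 50 32
f 49 29 51
f 49 51 50
f 50 51 52
f 50 52 32
f 51 29 53
f 51 53 52
f 52 53 54
f 52 54 32
f 53 29 55
f 53 55 54
f 54 55 56
f 54 56 32
f 55 29 57
f 55 57 56
f 56 57 58
f 56 58 32
f 57 29 59
f 57 59 58
f 58 59 60
f 58 60 32
f 59 29 30
f 59 30 60
f 60 30 31
f 60 31 32
f 62 61 65
f 62 65 63
f 63 65 66
f 63 66 64
f 65 61 67
f 65 67 66
f 66 67 68
f 66 68 64
f 67 61 69
f 67 69 68
f 68 69 70
f 68 70 64
f 69 61 71
f 69 71 70
f 70 71 72
f 70 72 64
f 71 61 73
f 71 73 72
f 72 73 74
f 72 74 64
f 73 61 75
f 73 75 74
f 74 75 76
f 74 76 64
f 75 61 77
f 75 77 76
f 76 77 78
f 76 78 64
f 77 61 62
f 77 62 78
f 78 62 63
f 78 63 64
f 80 79 83
f 80 83 81
f 81 83 84
f 81 84 82
f 83 79 85
f 83 85 84
f 84 85 86
f 84 86 82
f 85 79 87
f 85 87 86
f 86 87 88
f 86 88 82
f 87 79 89
f 87 89 88
f 88 89 90
f 88 90 82
f 89 79 91
f 89 91 90
f 90 91 92
f 90 92 82
f 91 79 93
f 91 93 92
f 92 93 94
f 92 94 82
f 93 79 95
f 93 95 94
f 94 95 96
f 94 96 82
f 95 79 97
f 95 97 96
f 96 97 98
f 96 98 82
f 97 79 99
f 97 99 98
f 98 99 100
f 98 100 82
f 99 79 101
f 99 101 100
f 100 101 102
f 100 102 82
f 101 79 103
f 101 103 102
f 102 103 104
f 102 104 82
f 103 79 105
f 103 105 104
f 104 105 106
f 104 106 82
f 105 79 107
f 105 107 106
f 106 107 108
f 106 108 82
f 107 79 109
f 107 109 108
f 108 109 110
f 108 110 82
f 109 79 111
f 109 111 110
f 110 111 112
f 110 112 82
f 111 79 80
f 111 80 112
f 112 80 81
f 112 81 82



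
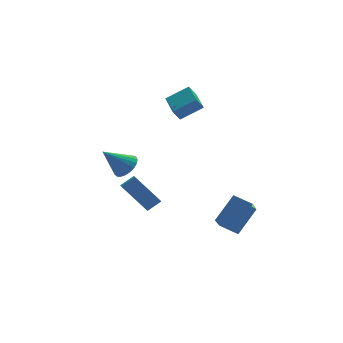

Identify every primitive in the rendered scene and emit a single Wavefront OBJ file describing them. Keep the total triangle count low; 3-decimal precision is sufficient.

v -1.665 -0.063 -0.281
v -1.851 -1.084 0.237
v -0.879 0.066 0.255
v -1.065 -0.955 0.772
v -0.475 -1.045 -1.792
v -0.661 -2.066 -1.275
v 0.311 -0.916 -1.257
v 0.125 -1.937 -0.739
v 2.034 2.84 3.456
v 3.359 2.714 4.287
v 2.076 4.579 3.651
v 3.402 4.452 4.482
v 2.478 2.908 2.758
v 3.804 2.781 3.589
v 2.521 4.646 2.953
v 3.846 4.52 3.784
v -1.042 1.231 0.416
v -0.558 0.685 0.872
v -2.338 1.209 1.764
v -0.442 1.003 0.989
v -0.43 1.36 1.007
v -0.524 1.694 0.923
v -0.707 1.949 0.751
v -0.948 2.08 0.521
v -1.205 2.063 0.273
v -1.434 1.903 0.05
v -1.595 1.627 -0.11
v -1.661 1.282 -0.179
v -1.619 0.929 -0.144
v -1.478 0.627 -0.013
v -1.261 0.43 0.192
v -1.007 0.372 0.436
v -0.758 0.462 0.677
v 2.603 -3.729 -1.56
v 3.827 -3.018 -0.219
v 3.25 -2.366 -2.873
v 4.475 -1.656 -1.531
v 3.445 -4.484 -1.929
v 4.67 -3.774 -0.587
v 4.093 -3.122 -3.241
v 5.317 -2.411 -1.9
f 2 4 1
f 5 2 1
f 1 4 3
f 3 5 1
f 2 8 4
f 6 2 5
f 6 8 2
f 4 8 3
f 7 5 3
f 3 8 7
f 7 6 5
f 8 6 7
f 10 12 9
f 13 10 9
f 9 12 11
f 11 13 9
f 10 16 12
f 14 10 13
f 14 16 10
f 12 16 11
f 15 13 11
f 11 16 15
f 15 14 13
f 16 14 15
f 18 17 20
f 18 20 19
f 20 17 21
f 20 21 19
f 21 17 22
f 21 22 19
f 22 17 23
f 22 23 19
f 23 17 24
f 23 24 19
f 24 17 25
f 24 25 19
f 25 17 26
f 25 26 19
f 26 17 27
f 26 27 19
f 27 17 28
f 27 28 19
f 28 17 29
f 28 29 19
f 29 17 30
f 29 30 19
f 30 17 31
f 30 31 19
f 31 17 32
f 31 32 19
f 32 17 33
f 32 33 19
f 33 17 18
f 33 18 19
f 35 37 34
f 38 35 34
f 34 37 36
f 36 38 34
f 35 41 37
f 39 35 38
f 39 41 35
f 37 41 36
f 40 38 36
f 36 41 40
f 40 39 38
f 41 39 40



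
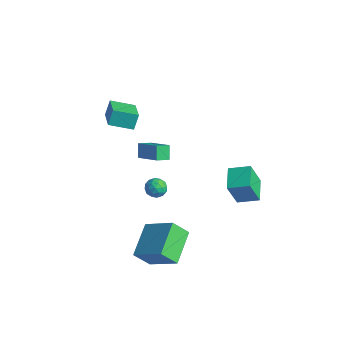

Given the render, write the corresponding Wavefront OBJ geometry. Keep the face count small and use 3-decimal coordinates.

v 2.892 2.983 -4.35
v 2.839 2.251 -2.619
v 1.847 3.973 -3.963
v 1.795 3.241 -2.232
v 3.825 3.819 -3.968
v 3.773 3.087 -2.237
v 2.781 4.809 -3.581
v 2.728 4.077 -1.85
v -1.538 -2.467 2.71
v -1.665 -2.011 3.591
v -3.011 -1.53 2.012
v -3.138 -1.074 2.893
v -0.662 -1.406 2.287
v -0.789 -0.95 3.168
v -2.135 -0.469 1.589
v -2.262 -0.013 2.47
v 3.247 -3.558 -5.372
v 2.792 -4.322 -4.369
v 2.208 -1.873 -4.558
v 1.753 -2.637 -3.556
v 4.947 -3.063 -4.224
v 4.492 -3.827 -3.222
v 3.908 -1.378 -3.411
v 3.453 -2.142 -2.408
v 0.847 -0.862 -2.438
v 1.383 -0.827 -2.051
v 0.377 -1.513 -1.729
v 0.913 -1.478 -1.342
v 0.526 -0.947 -1.419
v 0.816 -0.544 -1.858
v 0.944 -1.796 -1.922
v 1.234 -1.393 -2.361
v 1.443 -1.404 -1.732
v 1.185 -0.879 -1.421
v 0.575 -1.461 -2.359
v 0.317 -0.936 -2.048
v 1.156 -0.787 -2.307
v 0.604 -1.553 -1.473
v 0.376 -1.241 -1.518
v 0.691 -1.22 -1.291
v 0.823 -0.621 -2.193
v 1.138 -0.6 -1.966
v 0.634 -0.671 -1.594
v 0.622 -1.74 -1.814
v 0.937 -1.719 -1.587
v 1.069 -1.12 -2.489
v 1.384 -1.099 -2.262
v 1.126 -1.669 -2.186
v 1.507 -1.106 -1.892
v 1.231 -1.489 -1.475
v 1.249 -1.675 -1.816
v 1.419 -1.439 -2.074
v 1.355 -0.797 -1.709
v 1.079 -1.181 -1.292
v 0.851 -0.868 -1.338
v 1.021 -0.631 -1.596
v 1.39 -1.137 -1.522
v 0.681 -1.159 -2.488
v 0.405 -1.543 -2.071
v 0.739 -1.709 -2.184
v 0.909 -1.472 -2.442
v 0.529 -0.851 -2.305
v 0.253 -1.234 -1.888
v 0.341 -0.901 -1.706
v 0.511 -0.665 -1.964
v 0.37 -1.203 -2.258
v -3.154 0.86 -2.091
v -1.401 0.772 -0.993
v -2.952 1.611 -2.352
v -1.2 1.523 -1.254
v -2.7 0.477 -2.846
v -0.948 0.389 -1.748
v -2.499 1.228 -3.107
v -0.746 1.14 -2.009
f 2 4 1
f 5 2 1
f 1 4 3
f 3 5 1
f 2 8 4
f 6 2 5
f 6 8 2
f 4 8 3
f 7 5 3
f 3 8 7
f 7 6 5
f 8 6 7
f 10 12 9
f 13 10 9
f 9 12 11
f 11 13 9
f 10 16 12
f 14 10 13
f 14 16 10
f 12 16 11
f 15 13 11
f 11 16 15
f 15 14 13
f 16 14 15
f 18 20 17
f 21 18 17
f 17 20 19
f 19 21 17
f 18 24 20
f 22 18 21
f 22 24 18
f 20 24 19
f 23 21 19
f 19 24 23
f 23 22 21
f 24 22 23
f 25 62 41
f 62 36 65
f 41 65 30
f 62 65 41
f 25 41 37
f 41 30 42
f 37 42 26
f 41 42 37
f 25 37 46
f 37 26 47
f 46 47 32
f 37 47 46
f 25 46 58
f 46 32 61
f 58 61 35
f 46 61 58
f 25 58 62
f 58 35 66
f 62 66 36
f 58 66 62
f 26 42 53
f 42 30 56
f 53 56 34
f 42 56 53
f 30 65 43
f 65 36 64
f 43 64 29
f 65 64 43
f 36 66 63
f 66 35 59
f 63 59 27
f 66 59 63
f 35 61 60
f 61 32 48
f 60 48 31
f 61 48 60
f 32 47 52
f 47 26 49
f 52 49 33
f 47 49 52
f 28 54 40
f 54 34 55
f 40 55 29
f 54 55 40
f 28 40 38
f 40 29 39
f 38 39 27
f 40 39 38
f 28 38 45
f 38 27 44
f 45 44 31
f 38 44 45
f 28 45 50
f 45 31 51
f 50 51 33
f 45 51 50
f 28 50 54
f 50 33 57
f 54 57 34
f 50 57 54
f 29 55 43
f 55 34 56
f 43 56 30
f 55 56 43
f 27 39 63
f 39 29 64
f 63 64 36
f 39 64 63
f 31 44 60
f 44 27 59
f 60 59 35
f 44 59 60
f 33 51 52
f 51 31 48
f 52 48 32
f 51 48 52
f 34 57 53
f 57 33 49
f 53 49 26
f 57 49 53
f 68 70 67
f 71 68 67
f 67 70 69
f 69 71 67
f 68 74 70
f 72 68 71
f 72 74 68
f 70 74 69
f 73 71 69
f 69 74 73
f 73 72 71
f 74 72 73

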